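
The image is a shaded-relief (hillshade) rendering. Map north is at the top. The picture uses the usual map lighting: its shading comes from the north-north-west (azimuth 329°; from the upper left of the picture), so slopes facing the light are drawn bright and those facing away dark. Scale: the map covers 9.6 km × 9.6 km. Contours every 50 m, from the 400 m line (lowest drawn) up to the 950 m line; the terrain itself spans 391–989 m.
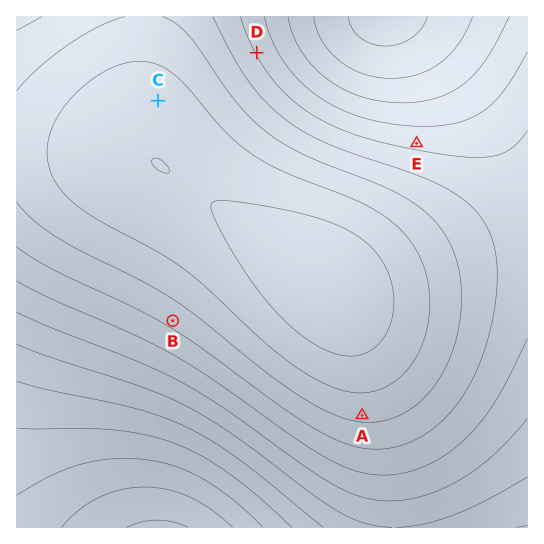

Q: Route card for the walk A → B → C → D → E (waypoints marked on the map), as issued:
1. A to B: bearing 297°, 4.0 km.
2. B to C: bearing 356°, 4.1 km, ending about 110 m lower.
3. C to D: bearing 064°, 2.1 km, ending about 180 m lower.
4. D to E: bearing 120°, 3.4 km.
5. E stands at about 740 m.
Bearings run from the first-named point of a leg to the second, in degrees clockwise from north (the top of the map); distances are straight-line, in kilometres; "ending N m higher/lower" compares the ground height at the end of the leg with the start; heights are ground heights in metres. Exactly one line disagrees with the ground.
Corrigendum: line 2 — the sense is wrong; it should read higher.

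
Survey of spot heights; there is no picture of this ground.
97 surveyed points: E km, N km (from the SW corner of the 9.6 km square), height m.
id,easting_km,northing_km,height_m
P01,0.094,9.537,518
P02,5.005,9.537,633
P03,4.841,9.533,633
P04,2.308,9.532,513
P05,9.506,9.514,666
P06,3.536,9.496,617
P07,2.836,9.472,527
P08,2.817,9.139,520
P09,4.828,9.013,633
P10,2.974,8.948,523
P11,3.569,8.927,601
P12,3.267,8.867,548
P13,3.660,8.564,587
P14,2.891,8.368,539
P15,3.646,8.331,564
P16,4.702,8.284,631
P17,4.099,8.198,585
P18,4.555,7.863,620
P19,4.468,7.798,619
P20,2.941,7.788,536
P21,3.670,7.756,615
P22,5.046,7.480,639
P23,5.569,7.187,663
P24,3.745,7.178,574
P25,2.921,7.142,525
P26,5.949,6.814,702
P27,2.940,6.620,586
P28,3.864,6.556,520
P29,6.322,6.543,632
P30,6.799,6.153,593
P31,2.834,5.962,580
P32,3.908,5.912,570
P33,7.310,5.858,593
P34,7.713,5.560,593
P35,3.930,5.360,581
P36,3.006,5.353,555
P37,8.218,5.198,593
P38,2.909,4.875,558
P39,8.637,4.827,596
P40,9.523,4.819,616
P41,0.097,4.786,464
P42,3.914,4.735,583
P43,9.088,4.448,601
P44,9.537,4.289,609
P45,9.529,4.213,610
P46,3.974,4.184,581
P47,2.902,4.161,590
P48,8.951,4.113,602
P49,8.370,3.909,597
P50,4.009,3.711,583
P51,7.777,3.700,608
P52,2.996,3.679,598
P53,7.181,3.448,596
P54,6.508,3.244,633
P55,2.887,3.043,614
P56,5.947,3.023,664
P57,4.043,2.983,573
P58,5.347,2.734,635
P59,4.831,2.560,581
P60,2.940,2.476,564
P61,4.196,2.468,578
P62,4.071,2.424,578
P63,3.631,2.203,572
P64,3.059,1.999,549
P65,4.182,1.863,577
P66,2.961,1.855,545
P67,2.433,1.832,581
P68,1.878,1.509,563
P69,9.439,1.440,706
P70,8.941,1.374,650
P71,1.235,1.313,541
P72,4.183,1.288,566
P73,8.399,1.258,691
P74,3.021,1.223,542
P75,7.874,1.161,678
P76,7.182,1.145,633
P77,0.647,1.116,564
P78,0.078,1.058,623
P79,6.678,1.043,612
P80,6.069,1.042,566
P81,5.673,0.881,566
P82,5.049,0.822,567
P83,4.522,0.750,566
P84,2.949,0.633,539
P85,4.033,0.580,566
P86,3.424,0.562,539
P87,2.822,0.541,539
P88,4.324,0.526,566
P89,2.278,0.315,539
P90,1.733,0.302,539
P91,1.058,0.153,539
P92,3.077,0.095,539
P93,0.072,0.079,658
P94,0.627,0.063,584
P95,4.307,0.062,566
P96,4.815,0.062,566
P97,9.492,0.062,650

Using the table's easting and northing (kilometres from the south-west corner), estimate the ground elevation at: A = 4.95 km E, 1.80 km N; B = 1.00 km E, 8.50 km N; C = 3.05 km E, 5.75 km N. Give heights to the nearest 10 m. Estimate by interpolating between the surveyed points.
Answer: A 590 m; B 530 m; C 560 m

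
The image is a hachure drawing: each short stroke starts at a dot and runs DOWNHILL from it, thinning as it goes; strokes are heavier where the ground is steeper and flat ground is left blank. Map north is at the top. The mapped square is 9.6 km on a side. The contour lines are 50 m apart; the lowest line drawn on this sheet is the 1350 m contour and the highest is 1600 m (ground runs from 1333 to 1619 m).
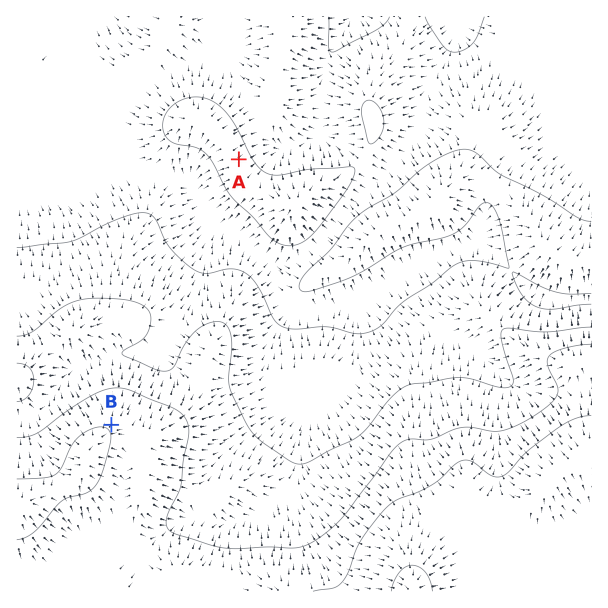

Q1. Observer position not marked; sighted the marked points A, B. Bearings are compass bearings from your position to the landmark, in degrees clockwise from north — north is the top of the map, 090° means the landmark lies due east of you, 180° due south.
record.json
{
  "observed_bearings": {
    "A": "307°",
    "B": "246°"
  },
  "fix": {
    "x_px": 413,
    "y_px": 290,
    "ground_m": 1400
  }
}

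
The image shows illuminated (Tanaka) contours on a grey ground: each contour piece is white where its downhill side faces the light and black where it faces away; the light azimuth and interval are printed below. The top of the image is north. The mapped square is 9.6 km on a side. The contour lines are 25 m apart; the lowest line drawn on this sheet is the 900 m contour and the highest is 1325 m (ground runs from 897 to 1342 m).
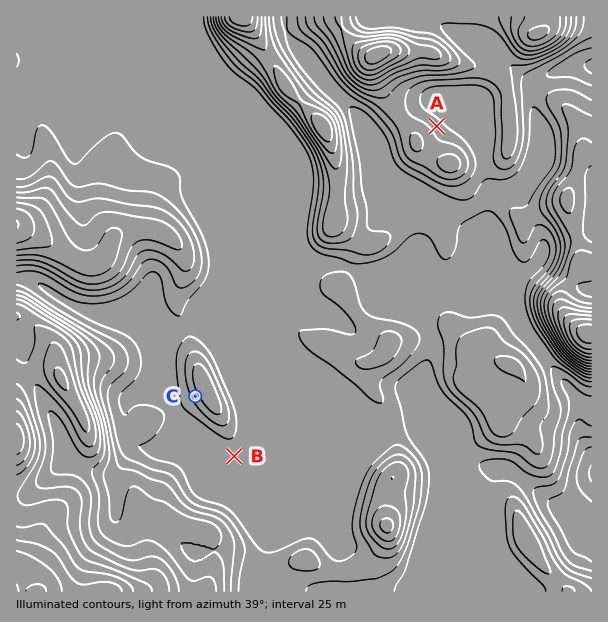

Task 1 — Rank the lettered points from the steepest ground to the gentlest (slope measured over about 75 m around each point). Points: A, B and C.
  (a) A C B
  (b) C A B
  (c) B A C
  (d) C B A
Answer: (b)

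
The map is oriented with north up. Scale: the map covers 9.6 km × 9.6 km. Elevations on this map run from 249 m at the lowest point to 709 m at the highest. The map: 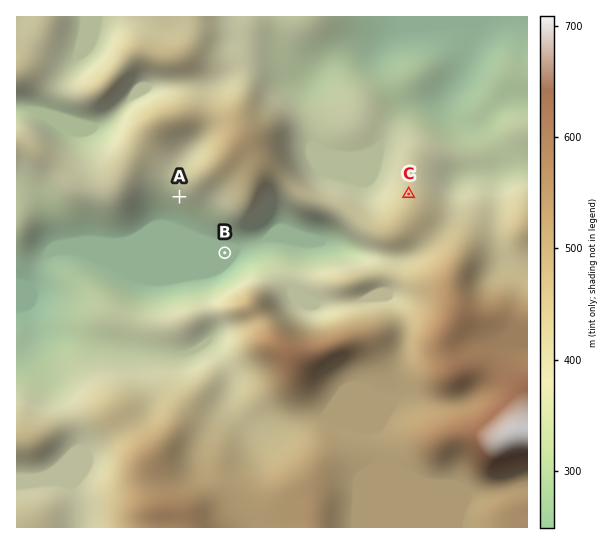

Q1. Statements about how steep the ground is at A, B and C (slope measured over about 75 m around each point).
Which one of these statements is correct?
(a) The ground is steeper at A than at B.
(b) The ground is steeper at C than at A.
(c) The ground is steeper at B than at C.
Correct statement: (a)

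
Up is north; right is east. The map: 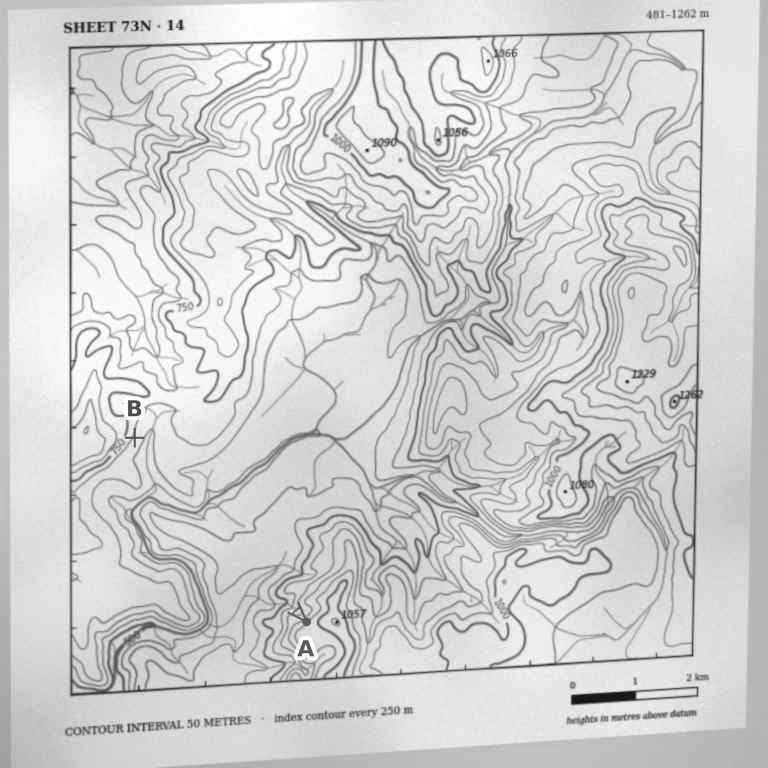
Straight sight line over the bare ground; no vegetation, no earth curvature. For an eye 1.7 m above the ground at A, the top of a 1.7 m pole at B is visible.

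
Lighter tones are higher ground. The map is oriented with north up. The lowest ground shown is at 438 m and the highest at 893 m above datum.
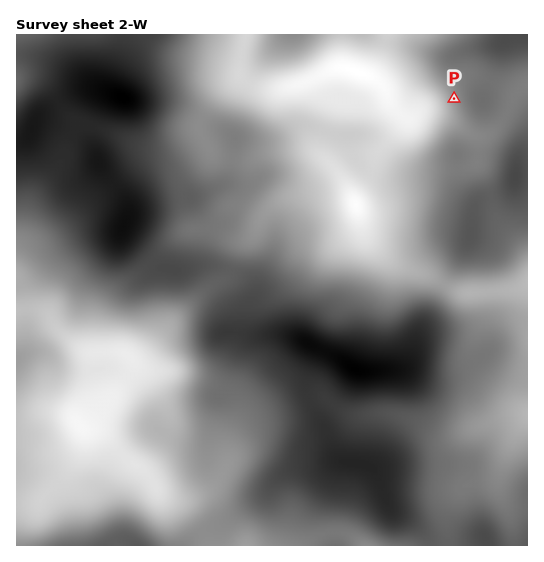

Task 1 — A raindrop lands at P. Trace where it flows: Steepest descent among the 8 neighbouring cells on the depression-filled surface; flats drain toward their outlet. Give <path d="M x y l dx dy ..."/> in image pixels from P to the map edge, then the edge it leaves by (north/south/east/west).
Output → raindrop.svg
<path d="M454 99l20 0 0-2 17-17 3-7 0-18 7-11 9-9"/>
exit: north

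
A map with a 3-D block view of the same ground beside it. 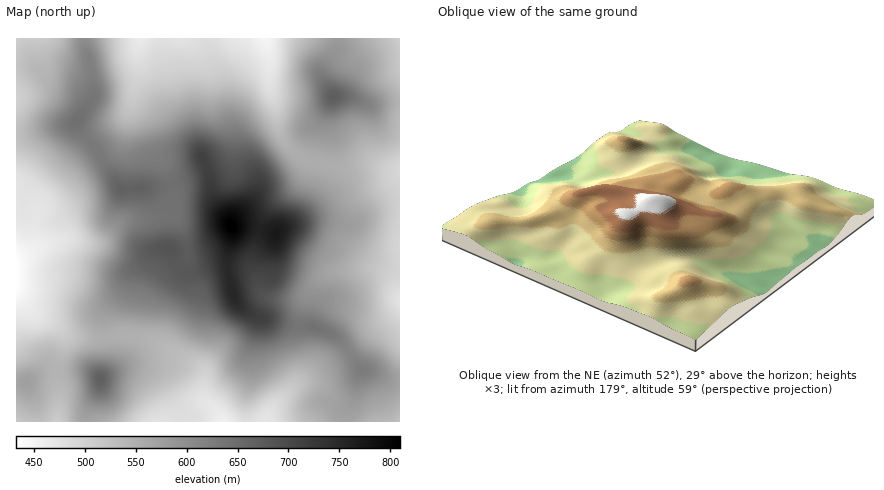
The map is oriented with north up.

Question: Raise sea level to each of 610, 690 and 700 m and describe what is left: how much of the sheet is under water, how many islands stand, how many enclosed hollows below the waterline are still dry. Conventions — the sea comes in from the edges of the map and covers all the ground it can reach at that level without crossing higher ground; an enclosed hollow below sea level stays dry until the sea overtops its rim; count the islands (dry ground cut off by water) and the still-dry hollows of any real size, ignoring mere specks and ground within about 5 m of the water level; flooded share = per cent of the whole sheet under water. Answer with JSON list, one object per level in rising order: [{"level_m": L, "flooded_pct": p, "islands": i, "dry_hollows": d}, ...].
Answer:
[{"level_m": 610, "flooded_pct": 69, "islands": 3, "dry_hollows": 0}, {"level_m": 690, "flooded_pct": 91, "islands": 1, "dry_hollows": 0}, {"level_m": 700, "flooded_pct": 92, "islands": 1, "dry_hollows": 0}]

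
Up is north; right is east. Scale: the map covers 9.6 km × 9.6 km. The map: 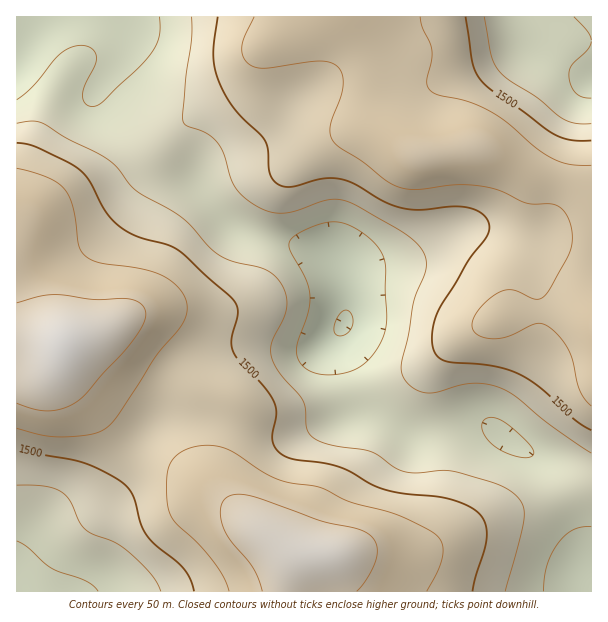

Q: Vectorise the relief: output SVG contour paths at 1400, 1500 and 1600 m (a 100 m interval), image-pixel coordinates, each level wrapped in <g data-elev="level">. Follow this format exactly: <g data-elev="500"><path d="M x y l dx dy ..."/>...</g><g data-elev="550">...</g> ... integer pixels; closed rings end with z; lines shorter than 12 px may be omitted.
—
<g data-elev="1400"><path d="M543 591l4-25 5-12 6-11 8-8 7-5 9-3 9 0"/><path d="M17 541l10 6 24 21 34 13 8 4 5 6"/><path d="M516 456l-16-6-12-10-6-12 0-5 3-4 9-1 10 4 20 16 9 12 0 5-3 2z"/><path d="M318 374l-13-6-6-6-2-6 0-12 11-30 2-18-4-15-15-29-2-9 6-7 14-8 15-5 14-1 12 3 13 8 12 10 7 11 4 13 0 57-3 12-5 11-7 10-9 9-9 4-11 4-12 1z"/><path d="M591 98l-9-1-6-4-5-7-2-11 3-10 16-15 3-8"/><path d="M591 40l-3-8-14-15"/><path d="M159 17l0 19-7 16-14 16-39 36-6 3-4-1-4-2-2-5 1-12 11-21 2-7-1-5-3-4-4-3-6-2-12 2-11 7-27 32-16 14"/></g><g data-elev="1500"><path d="M472 591l15-54-2-13-6-11-11-7-15-6-15-3-33-3-18-4-15-5-21-13-12-5-16-4-30-4-13-6-5-6-3-7 4-26-3-13-11-17-25-25-5-9 0-12 6-26-2-7-4-6-55-50-10-4-32-9-18-11-12-15-17-31-11-11-41-21-19-4"/><path d="M17 449l66 13 20 9 20 12 6 6 4 8 7 25 6 12 9 11 29 24 6 10 4 12"/><path d="M591 141l-19-1-17-5-70-51-8-9-4-10-7-48"/><path d="M218 17l-5 36 1 12 3 12 7 15 9 15 32 34 3 9 1 21 4 9 6 5 9 2 33-8 18 0 14 4 30 18 18 7 19 2 41-3 12 2 9 4 7 9-1 11-4 7-16 21-30 51-4 11-2 12 0 10 3 8 5 5 7 4 45 4 27 8 20 13 34 32 18 11"/></g><g data-elev="1600"><path d="M357 591l12-16 8-18-1-14-7-9-13-6-36-7-66-24-12-3-11 1-6 4-4 7-1 9 3 10 7 15 24 29 8 22"/><path d="M17 403l18 6 13 2 15-3 14-6 9-9 44-49 12-18 4-12-2-6-4-5-6-3-8-1-31 1-42-5-14 1-22 7"/></g>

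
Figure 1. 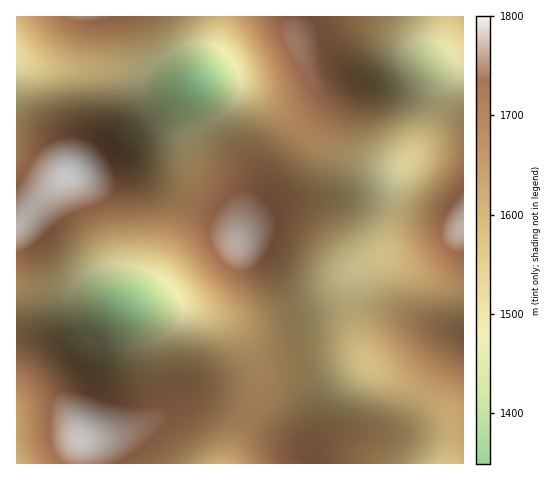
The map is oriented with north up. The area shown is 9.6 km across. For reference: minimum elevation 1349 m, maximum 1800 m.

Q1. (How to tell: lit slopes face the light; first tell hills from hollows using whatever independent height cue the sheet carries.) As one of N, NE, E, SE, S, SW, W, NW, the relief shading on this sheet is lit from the SW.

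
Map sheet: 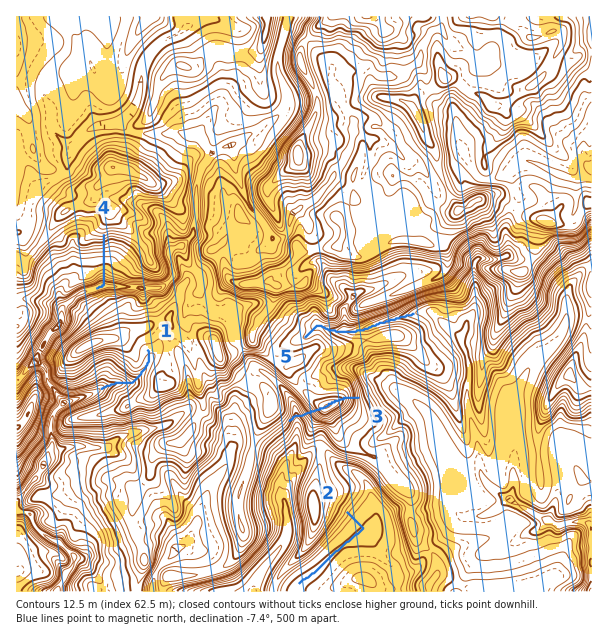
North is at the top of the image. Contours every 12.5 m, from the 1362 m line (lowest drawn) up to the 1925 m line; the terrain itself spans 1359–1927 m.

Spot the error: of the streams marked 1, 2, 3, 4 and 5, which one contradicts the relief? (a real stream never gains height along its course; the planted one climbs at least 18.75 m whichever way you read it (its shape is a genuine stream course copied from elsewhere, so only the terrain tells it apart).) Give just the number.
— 3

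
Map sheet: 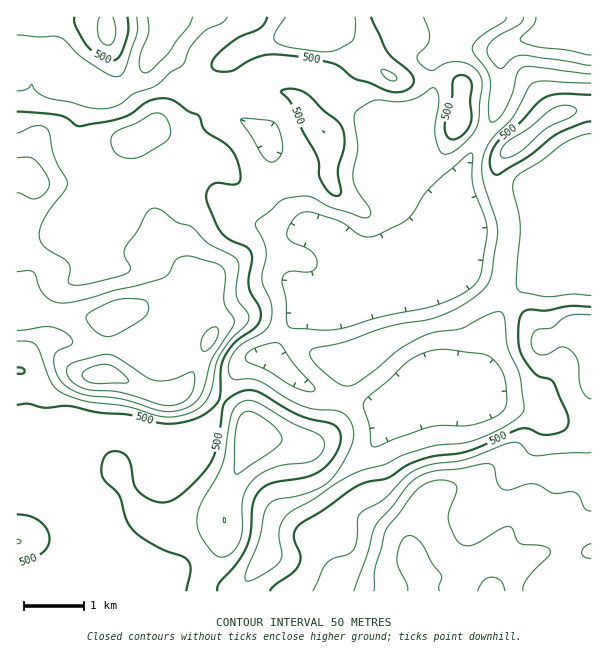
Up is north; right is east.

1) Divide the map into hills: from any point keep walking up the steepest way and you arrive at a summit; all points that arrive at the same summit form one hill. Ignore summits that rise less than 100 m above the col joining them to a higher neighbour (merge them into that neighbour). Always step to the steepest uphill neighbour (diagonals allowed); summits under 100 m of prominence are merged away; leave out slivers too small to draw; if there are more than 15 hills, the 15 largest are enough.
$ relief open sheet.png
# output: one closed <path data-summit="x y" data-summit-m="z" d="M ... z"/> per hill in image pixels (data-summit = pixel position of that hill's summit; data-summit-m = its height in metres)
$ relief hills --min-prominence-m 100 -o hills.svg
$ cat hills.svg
<path data-summit="414 566" data-summit-m="729" d="M591 170l-10 4-31 32-12 63-4 7-20 18-18 26-8 13-10 39-4 6-10 4-23-8-2-3-3-32-10-39 1-19 5-9 6-6-13-1-18-9-8 0-13 8-21 4-11-3-12-13-4-6-14-12-13-2-10 8-6 20 0 19 3 6 11 11 10 4-5 1-6 5-14 15-23 36 25 22 19 12 35 11 39 7 1 4-17 33-38 35-20 13-34 14-7 7-4 15-2 22-24 32-1 8 349-1z"/><path data-summit="102 374" data-summit-m="728" d="M159 44l-8 10-7 17-12 11-16 9-15 0-17-7-31-28-24-4-13 1 1 539 56-1 0-6 7-19 0-15-7-35-12-31-3-21 6-15 11-15 18-4 39 0 32 15 16-1 15-6 17-18 29-55 13-9 16 2 24-37 14-15 6-5 5-1-10-4-11-11-3-6 0-19 5-17 8-9 10-3-15-7-19-20-8-22-8-45-7-7-25-14-18-22-24-9-12-17z"/><path data-summit="252 435" data-summit-m="650" d="M269 356l-15 0-13 9-31 60-10 9-11 6-16 5-9 0-32-15-39 0-10 2-10 5-13 21-2 12 3 15 15 42 4 24 0 15-7 19 1 7 168 0 2-8 24-32 2-22 4-15 7-7 25-9 17-9 50-44 13-24 3-13-39-7-35-11-13-7z"/><path data-summit="305 36" data-summit-m="597" d="M443 16l-273 0-6 17-6 11 24 24 12 17 24 9 18 22 25 14 7 7 9 51 11 21 15 15 24 11 27 30 11 3 21-4 12-6 14-12 0-6-20-34-7-24 0-12 13-21 8-18 18-20 8-13 0-39 14-17z"/><path data-summit="515 146" data-summit-m="572" d="M561 24l-12 8-36 10-13 9 2 36-8 29-22 36-16 34-14 18-14 27-15 16-13 8 7 1 18 9 14 2-7 5-5 9-1 19 10 39 3 32 2 3 17 6 6 2 11-5 5-8 12-42 22-33 22-22 14-66 31-32 11-4 0-131-25-9z"/><path data-summit="107 32" data-summit-m="560" d="M168 16l-151 0-1 35 37 5 31 28 17 7 15 0 16-9 12-11 7-17 13-21 5-13z"/>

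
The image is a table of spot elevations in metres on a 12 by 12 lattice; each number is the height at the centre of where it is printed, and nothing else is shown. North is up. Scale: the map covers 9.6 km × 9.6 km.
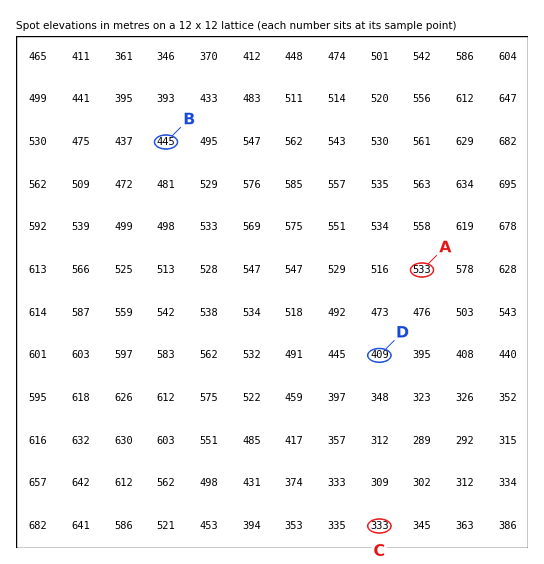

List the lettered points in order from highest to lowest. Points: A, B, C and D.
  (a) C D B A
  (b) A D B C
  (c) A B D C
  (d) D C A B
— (c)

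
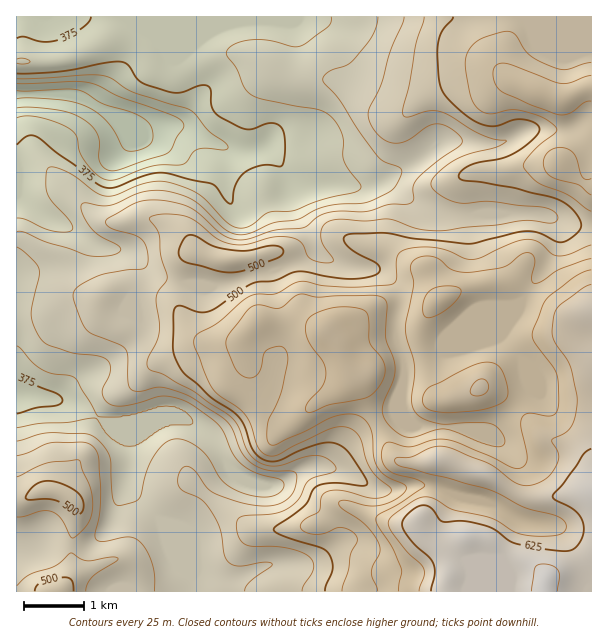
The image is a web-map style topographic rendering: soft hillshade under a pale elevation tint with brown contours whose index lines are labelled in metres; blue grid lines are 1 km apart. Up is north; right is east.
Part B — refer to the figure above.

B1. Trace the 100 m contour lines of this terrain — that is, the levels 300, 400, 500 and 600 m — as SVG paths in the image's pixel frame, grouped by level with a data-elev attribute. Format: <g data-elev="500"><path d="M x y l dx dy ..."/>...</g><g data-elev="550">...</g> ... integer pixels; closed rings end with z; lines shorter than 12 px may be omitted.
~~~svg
<g data-elev="300"><path d="M17 91l51-2 13 2 21 12 29 9 13 7 8 9 1 12-3 4-6 4-9 3-7 0-6-4-7-15-8-10-9-9-9-5-12-5-15-3-32-2-13 1"/></g><g data-elev="400"><path d="M17 346l4 3 12 14 9 7 9 3 18 2 6 3 23 38 22 1 21-5 16-5 10-1 8 1 10 4 6 6 2 5-3 3-19 0-6 2-24 16-6 3-6 0-9-2-9-6-6-6-7-12-3-2-27 4-30 2-21 4"/><path d="M17 63l7 1 6-2-6-4-7 1"/><path d="M331 17l0 6-4 4-27 19-7 1-26-7-16 0-11 2-8 3-5 5-1 4 11 15 8 19 7 7 14 5 52 10 8 3 6 4 6 8 4 10 2 8-1 12 1 7 17 23 0 3-3 3-38 9-26 10-25 2-18 13-11 3-6-1-7-5-27-27-24-11-12-3-12 1-14 3-22 10-11 1-10-4-26-19-18-6-3 1-1 3 0 21 5 9 18 20 2 4 0 5-6 2-13-1-27-11-9-2"/></g><g data-elev="500"><path d="M74 591l-2-10-3-3-4-1-24 5-5 4-1 5"/><path d="M75 513l5 1 3-3 1-7-2-6-7-7-15-8-12-2-9 2-7 5-6 9 0 1 3 2 16-1 11 1 7 4z"/><path d="M222 272l12 0 14-3 30-11 4-3 1-4-2-4-8-1-25 5-18-1-17-4-19-11-5 0-4 2-6 14 0 4 3 5 6 3z"/><path d="M453 17l-12 16-3 14 1 34 3 9 4 6 19 18 17 10 13 2 18-6 9-1 13 4 5 6-6 9-18 14-13 6-33 7-9 6-2 6 5 3 49 8 47 12 10 7 9 11 2 7-4 8-8 7-8 2-6-1-16-8-12-2-59 13-55-6-27-5-38 1-4 4 2 7 9 7 23 12 2 5-2 4-12 5-16 1-23-3-22-4-9 0-21 9-17 1-7 2-35 24-7 3-11 1-18-6-4 1-2 4-1 39 7 18 5 6 25 22 21 14 8 7 6 9 6 21 7 9 9 5 9 0 38-16 10-2 9 0 8 3 7 6 18 27 1 4-2 3-30-3-11 1-7 2-5 5-8 15-30 22 0 3 5 3 41 13 8 5 4 8 1 7-8 24"/></g><g data-elev="600"><path d="M472 395l7 1 7-4 3-5-3-6-6-2-6 4-4 7z"/><path d="M591 284l-9 4-22 17-4 4-2 6-1 21 3 8 14 22 7 36-2 15-5 11-6 5-12 7 6 12 1 6-4 9-7 10-14 7-13 1-9-4-23-17-36-15-10-3-12 2-20 9-15 1-1 3 1 3 5 2 85 23 39 19 32 8 8 6 1 8-5 4-8 2-16 0-15-2-9-3-21-13-39-8-21-12-7-1-8 2-24 16-4 4-1 5 3 7 13 17 19 20 1 7-5 16"/></g>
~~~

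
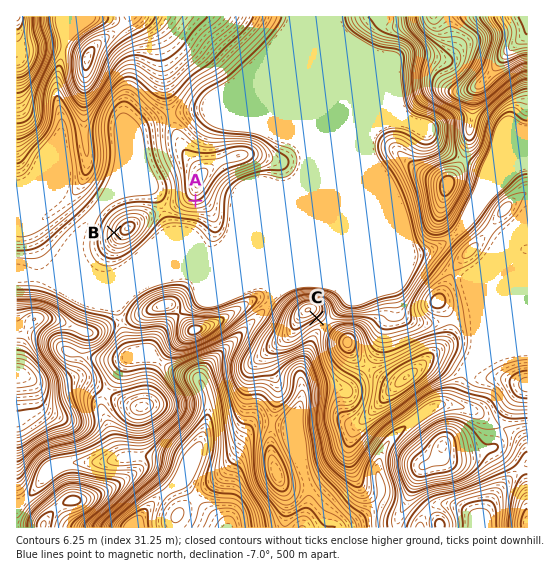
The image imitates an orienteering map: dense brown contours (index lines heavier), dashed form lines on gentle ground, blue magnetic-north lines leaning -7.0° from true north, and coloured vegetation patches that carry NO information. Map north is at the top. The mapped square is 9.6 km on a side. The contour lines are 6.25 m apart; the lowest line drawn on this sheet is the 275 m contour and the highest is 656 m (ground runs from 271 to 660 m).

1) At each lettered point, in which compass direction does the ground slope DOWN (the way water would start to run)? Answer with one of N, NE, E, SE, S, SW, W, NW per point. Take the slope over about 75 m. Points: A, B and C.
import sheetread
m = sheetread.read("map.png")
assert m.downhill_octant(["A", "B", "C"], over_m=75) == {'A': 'S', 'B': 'W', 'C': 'SE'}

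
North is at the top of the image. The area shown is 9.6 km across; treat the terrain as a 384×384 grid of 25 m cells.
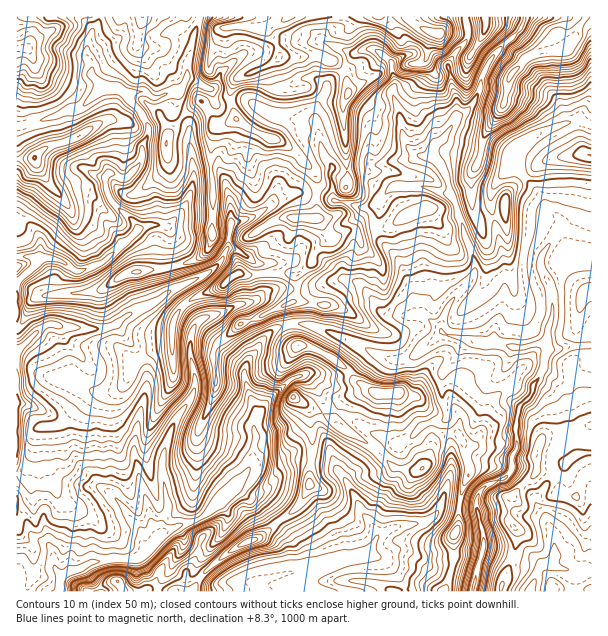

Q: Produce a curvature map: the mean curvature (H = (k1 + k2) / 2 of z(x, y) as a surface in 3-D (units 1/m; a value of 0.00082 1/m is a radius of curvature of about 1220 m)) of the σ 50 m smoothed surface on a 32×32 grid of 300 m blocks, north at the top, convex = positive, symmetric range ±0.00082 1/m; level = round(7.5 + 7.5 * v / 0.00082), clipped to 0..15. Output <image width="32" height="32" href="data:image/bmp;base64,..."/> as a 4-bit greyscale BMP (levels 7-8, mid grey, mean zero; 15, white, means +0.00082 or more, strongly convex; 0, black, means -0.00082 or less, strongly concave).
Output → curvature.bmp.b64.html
<image width="32" height="32" href="data:image/bmp;base64,Qk12AgAAAAAAAHYAAAAoAAAAIAAAACAAAAABAAQAAAAAAAACAAATCwAAEwsAABAAAAAAAAAAAAAAABEREQAiIiIAMzMzAERERABVVVUAZmZmAHd3dwCIiIgAmZmZAKqqqgC7u7sAzMzMAN3d3QDu7u4A////AIg//7yakmd4iJmXm8DqSoh4YwEGq70jVmZmZmfgq3Z3hnd4cbV5/Ih3d4d40zp3eJeJmXcy83y3d4dlVvF8pXinmYeHeiSWnXd1dnHwqXZomIdlmEt1R1jMR3uS0L54mKiHZ2pJlVSGxFip5l9Qt3inh4lZS6hzl6R3pqppkMd3iIeJSxynhHmkuWZ6mYSpeImIiV0m5WOYinZ4VZaTuIhHd4l3sNhib5eImsWXhjl3eYh4k/R+SDVXna2lh3pIiHmHd6TguhnXGcU0d4iIxKdJiJl28NpSr+s0Z1h2ZWR3lFVVl/CL9BUhWqiFeHmlqIZWlkXKAH7XjMdWd5h4hoid3clDC/4iWomElnhZiIaJKpJ/7JEP+5plVsV3dXh2iGIpMqid8HRmt3qWaLWYZ4e1ipVJYvTZd2uKWHmHi2eHdXuKRVXUOau5h4mJPGtYeEjIk6eCxodHk1VpvCxcVnd5p3ias7WKZpb1ZWZrK2ZmjDRlOLWml1izpYmVf1WZiI2mV3XTp3eKddSWZmt0eaxWj7fBw6mLtmbVpZVoszVmZUSreIaXtFZXtJWHNP12Zml3VzZXp0SZhvQ3iVGulWV7d2apk5bqdmOrlF11j1N1m4VomIPmWLqdaSnjTwzaxplld5eFiWZ2ZYJafy1Qmqhnl1mId0qZmHiZqLpW5xd4"/>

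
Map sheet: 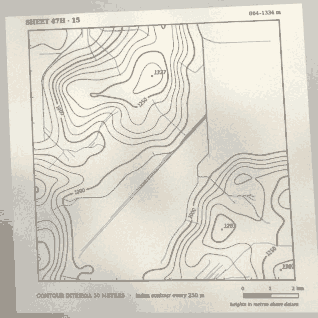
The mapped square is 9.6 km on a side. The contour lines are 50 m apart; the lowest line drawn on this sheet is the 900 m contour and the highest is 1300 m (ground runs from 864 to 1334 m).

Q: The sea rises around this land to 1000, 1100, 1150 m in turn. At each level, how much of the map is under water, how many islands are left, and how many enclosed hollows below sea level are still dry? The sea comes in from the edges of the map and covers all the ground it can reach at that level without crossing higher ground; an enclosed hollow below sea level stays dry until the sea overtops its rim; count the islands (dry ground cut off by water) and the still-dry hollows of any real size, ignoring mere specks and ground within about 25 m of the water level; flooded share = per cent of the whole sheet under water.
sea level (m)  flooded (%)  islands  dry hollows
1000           50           0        0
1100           66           0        0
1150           74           0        0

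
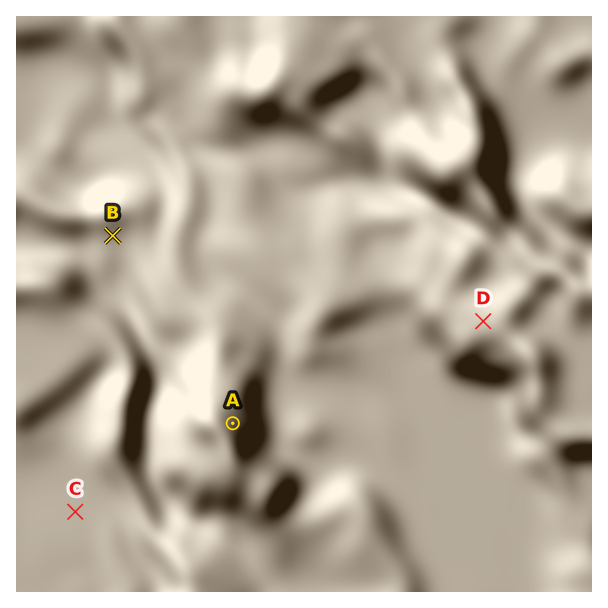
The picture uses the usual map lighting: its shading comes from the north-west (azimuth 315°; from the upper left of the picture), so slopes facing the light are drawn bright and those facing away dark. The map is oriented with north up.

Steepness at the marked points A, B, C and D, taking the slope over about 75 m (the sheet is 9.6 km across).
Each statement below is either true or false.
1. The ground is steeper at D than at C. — true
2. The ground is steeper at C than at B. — false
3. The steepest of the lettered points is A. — true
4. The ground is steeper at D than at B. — false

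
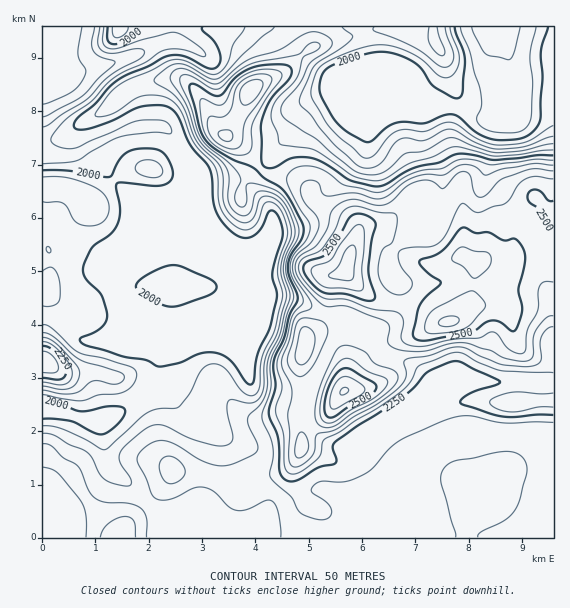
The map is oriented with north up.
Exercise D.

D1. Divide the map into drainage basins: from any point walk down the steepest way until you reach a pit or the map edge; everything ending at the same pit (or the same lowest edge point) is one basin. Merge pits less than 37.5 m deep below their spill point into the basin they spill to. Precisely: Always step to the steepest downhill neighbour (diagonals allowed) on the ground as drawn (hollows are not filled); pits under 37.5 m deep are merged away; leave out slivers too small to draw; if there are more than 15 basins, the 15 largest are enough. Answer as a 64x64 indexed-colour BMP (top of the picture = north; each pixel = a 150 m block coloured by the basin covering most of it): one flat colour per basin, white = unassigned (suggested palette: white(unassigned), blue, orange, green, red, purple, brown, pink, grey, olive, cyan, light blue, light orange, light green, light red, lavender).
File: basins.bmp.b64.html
<image width="64" height="64" href="data:image/bmp;base64,Qk12CAAAAAAAAHYAAAAoAAAAQAAAAEAAAAABAAQAAAAAAAAIAAATCwAAEwsAABAAAAAAAAAA////ALR3HwAOf/8ALKAsACgn1gC9Z5QAS1aMAMJ34wB/f38AIr28AM++FwDox64AeLv/AIrfmACWmP8A1bDFAERERERDERERERERERERERERERERERERERERERERERERRERERDMxERERERERERERERERERERERERERERERERERFERERDMzEREREREREREREREREREREREREREREREREREUREREMzMxERERERERERERERERERERERERERERERERERREREMzMzMxERERERERERERERERERERERERERERERERFEREMzMzMzEREREREREREREREREREREREREREREREREUREQzMzMzMxERERERERERERERERERERERERERERERERREQzMzMzMzMRERERERERERERERERERERERERERERERFEQzMzMzMzMxEREREREREREREREREREREREREREREREUQzMzMzMzMzERERERERERERERERERERERERERERERERMzMzMzMzMzEREREREREREREREREREREREREREREREREzMzMzMzMzMRERERERERERERERERERERERERERERERETMzMzMzMzMxERERERERERERERERERERERERERERERERMzMzMzMzMxEREREREREREREREREREREREREREREREREzMzMzMzMzERERERERERERERERERERERERERERERERETMzMzMzMzMRERERERERERERERERERERERERERERERERMzMzMzMzMxEREREREREREREREREREREREREREREREREzMzMzMzMzERERERERERERERERERERERERERERERERETMzMzMzMxERERERERERERERERERERERERERERERERERMzMzMzMxEREREREREREREREREREREREREREREREREREzMzMzERERERERERERERERERERERERERERERERERERETERERERERERERERERERERERERERERERERERERERERERERERERERERERERERERERERERERERERERERERERERERERERERERERERERERERERERERERERERERERERERERERERERERERERERERERERERERERERERERERERERERERERERERERERERERERERERERERERERERERERERERERERERERERERERERERERERERERERERERERERERERERERERERERERERERERERERERERERERERERERERERERERERERERERERERERERERERERERERERERERERERERERERERERERERERERERERERERERERERERERERERERERERERERERERERERERERERERERERERERERERERERERERERERERERERERERERERERERERERERERERERERERERERERERERERERERERERERERERERERERERERERERERERERERERERERERERERERERERERERERERERERERERERERERERERERERERERERERERERERERERERERERERERERERERERERERERERERIRERERERERERERERERERERERERERERERERERERERERIiIiEREREREREREREREREREREREREREREREREREREREiIiIRERERERERERERERERERERERERERERERERERERESIiIhERERERERERERERERERERERERERERERERERERERIiIiERERERERERERERERERERERERERERESIiEREREREiIiIhEREREREREREREREREREREREREREiIiIhERERESIiIiERERERERERERERERERERERERERIiIiIiIRERERIiIiIhEhERERERERERERERERERERERIiIiIiIiERERIiIiIiIiERERERERERERERERERERERIiIiIiIiIiIiIiIiIiIiIRERERERERERERERERERERIiIiIiIiIiIiIiIiIiIiIhERERERERERERERERERIiIiIiIiIiIiIiIiIiIiIiIiERERERERERERERERERIiIiIiIiIiIiIiIiIiIiIiIiIRERERERERERERERERIiIiIiIiIiIiIiIiIiIiIiIiIhEREREREREREREREREiIiIiIiIiIiIiIiIiIiIiIiIiERERERERERERERERIiIiIiIiIiIiIiIiIiIiIiIiIiIRERERERERERERERIiIiIiIiIiIiIiIiIiIiIiIiIiIhERERERERERERERESIiIiIiIiIiIiIiIiIiIiIiIiIiERERERERERERERERIiIiIiIiIiIiIiIiIiIiIiIiIiIRERERERERERERERESIiIiIiIiIiIiIiIiIiIiIiIiIhERERERERERERERERIiIiIiIiIiIiIiIiIiIiIiIiIiERERERERERERERERESIiIiIiIiIiIiIiIiIiIiIiIiIREREREREREREREREREiIiIiIiIiIiIiIiIiIiIiIiIhEREREREREREREREREREiIiIiIiIiIiIiIiIiIiIiIiEREREREREREREREREREREiIiIiIiIiIiIiIiIiIiIiIRERERERERERERERERERERIiIiIiIiIiIiIiIiIiIiIhERERERERERERERERERERESIiIiIiIiIiIiIiIiIiIiEREREREREREREREREREREREiIiIiIiIiIiIiIiIiIiIRERERERERERERERERERERESIiIiIiIiIiIiIiIiIiIhERERERERERERERERERERERIiIiIiIiIiIiIiIiIiIi"/>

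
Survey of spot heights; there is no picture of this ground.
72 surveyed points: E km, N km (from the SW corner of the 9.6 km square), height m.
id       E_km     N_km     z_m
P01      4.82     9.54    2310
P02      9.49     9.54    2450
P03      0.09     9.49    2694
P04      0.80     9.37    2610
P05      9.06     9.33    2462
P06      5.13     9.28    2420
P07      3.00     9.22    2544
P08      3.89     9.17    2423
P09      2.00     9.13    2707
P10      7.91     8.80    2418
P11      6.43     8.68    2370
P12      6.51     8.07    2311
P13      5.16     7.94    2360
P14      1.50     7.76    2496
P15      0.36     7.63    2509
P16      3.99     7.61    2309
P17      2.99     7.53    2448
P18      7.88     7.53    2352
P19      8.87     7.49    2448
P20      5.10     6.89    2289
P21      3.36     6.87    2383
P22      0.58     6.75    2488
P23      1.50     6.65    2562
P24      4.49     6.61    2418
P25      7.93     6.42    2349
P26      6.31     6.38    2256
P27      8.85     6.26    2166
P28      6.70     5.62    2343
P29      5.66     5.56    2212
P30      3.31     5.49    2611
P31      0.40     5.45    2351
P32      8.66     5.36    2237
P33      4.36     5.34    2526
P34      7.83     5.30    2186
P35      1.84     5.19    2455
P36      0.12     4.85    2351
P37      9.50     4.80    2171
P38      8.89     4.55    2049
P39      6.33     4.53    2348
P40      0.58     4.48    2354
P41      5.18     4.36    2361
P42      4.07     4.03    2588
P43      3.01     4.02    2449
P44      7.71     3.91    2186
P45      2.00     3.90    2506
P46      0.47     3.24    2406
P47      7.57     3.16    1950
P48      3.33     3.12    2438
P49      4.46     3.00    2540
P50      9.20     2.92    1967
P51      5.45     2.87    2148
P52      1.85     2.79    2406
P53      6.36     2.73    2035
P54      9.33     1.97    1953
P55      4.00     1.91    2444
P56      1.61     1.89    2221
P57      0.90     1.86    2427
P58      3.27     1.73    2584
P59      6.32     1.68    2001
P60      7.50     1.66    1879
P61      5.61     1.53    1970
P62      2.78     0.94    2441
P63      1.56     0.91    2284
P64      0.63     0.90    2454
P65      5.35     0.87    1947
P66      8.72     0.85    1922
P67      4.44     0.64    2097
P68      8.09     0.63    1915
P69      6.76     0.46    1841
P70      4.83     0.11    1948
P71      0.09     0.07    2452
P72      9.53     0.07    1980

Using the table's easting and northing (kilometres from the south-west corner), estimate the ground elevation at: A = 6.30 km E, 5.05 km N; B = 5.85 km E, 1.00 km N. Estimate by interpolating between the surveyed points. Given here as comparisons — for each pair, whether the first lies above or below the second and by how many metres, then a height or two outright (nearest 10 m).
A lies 300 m above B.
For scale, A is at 2250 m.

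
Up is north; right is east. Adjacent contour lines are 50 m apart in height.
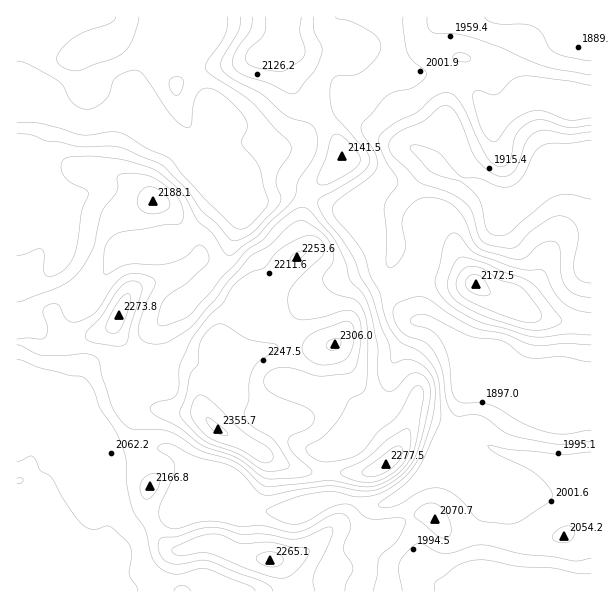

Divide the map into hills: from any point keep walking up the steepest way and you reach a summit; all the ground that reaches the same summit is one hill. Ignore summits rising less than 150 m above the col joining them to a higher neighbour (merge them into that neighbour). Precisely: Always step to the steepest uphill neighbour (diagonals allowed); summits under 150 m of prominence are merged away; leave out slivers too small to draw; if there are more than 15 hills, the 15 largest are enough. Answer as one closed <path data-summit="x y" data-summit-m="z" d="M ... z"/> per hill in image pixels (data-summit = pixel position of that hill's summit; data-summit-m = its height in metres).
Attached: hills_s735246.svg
<path data-summit="218 429" data-summit-m="2356" d="M591 16l-575 1 1 575 21 0 19-16 33-8 14-11 4-14 0-31-8-29 0-21 2-2 27-2 30-10 6 0 12 6 11 11 10 15 42 16 14 14 27 2 28-10 20-3 19 0 17 6 16 0 18-7 17 38 6 34 12 12 13 6 29 4 116-1 0-195-11 4-9-3-27 0-32-13-12-14-33-14-28-28-11-6-13-2-6-2-8-10-12-29 0-13 7-21-3-18 2-18 35-43 10 2 11 7 31 13 20 20 3 0 21-12 27-27 38-7z"/><path data-summit="476 284" data-summit-m="2173" d="M591 163l-37 6-27 27-21 12-3 0-20-20-22-8-20-12-10-2-31 35-6 15 3 29-7 21 0 13 4 14 12 21 10 6 9 0 15 8 28 28 33 14 12 14 15 7 17 6 27 0 9 3 9-3 2-2z"/><path data-summit="270 560" data-summit-m="2265" d="M165 448l-13 2-23 8-27 2-2 2 0 21 8 29 0 31-4 14-14 11-33 8-18 16 86 0 25-10 30-4 12 0 6 4 3 10 274-1-28-3-13-6-8-7-5-9-3-24-6-20-13-24-18 7-16 0-17-6-19 0-20 3-28 10-27-2-14-14-42-16-10-15-11-11z"/>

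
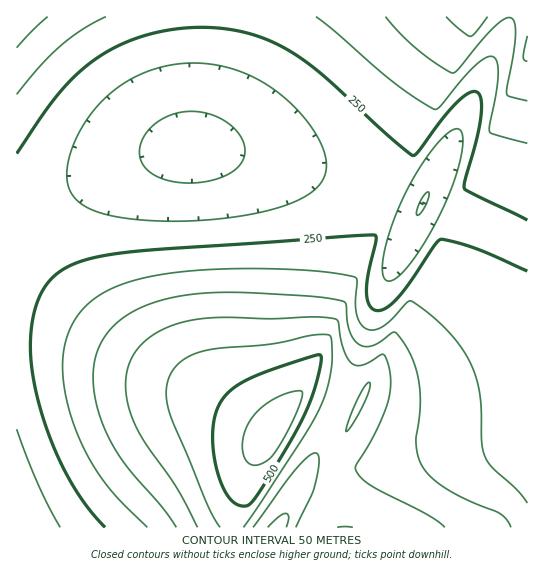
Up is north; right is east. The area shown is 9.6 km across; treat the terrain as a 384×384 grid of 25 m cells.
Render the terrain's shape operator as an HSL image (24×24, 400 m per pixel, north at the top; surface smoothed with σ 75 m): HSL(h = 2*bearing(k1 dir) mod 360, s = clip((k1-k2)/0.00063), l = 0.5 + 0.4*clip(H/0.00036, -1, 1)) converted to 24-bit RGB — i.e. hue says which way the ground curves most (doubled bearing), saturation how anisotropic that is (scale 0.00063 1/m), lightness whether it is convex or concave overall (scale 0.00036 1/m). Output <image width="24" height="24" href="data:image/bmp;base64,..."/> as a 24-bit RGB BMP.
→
<image width="24" height="24" href="data:image/bmp;base64,Qk32BgAAAAAAADYAAAAoAAAAGAAAABgAAAABABgAAAAAAMAGAAATCwAAEwsAAAAAAAAAAAAAhXJ6h3J6iXN6iXR8iHZ+gnaEbW6EZnKHe4eKsaGD/9zMDo+MADIz/8xmk6GAhZWZhYmegoWif4OjfICkeXukdnalopKprIafhHR9hnR+iHZ+iXh/iHqBhHqFcnaGZ3iKdYWMpZuH6Lea/6h6ADY8AGZI5cVjdZJkfY1qgIlugYZwgINwfoBwe35vlo9tn2VjhHWBhneBh3mCiHuDiH6FhH+Hd32Jan+ObYiSmZqJv6GO/9bMC2Z1AC0z/8BfQo00bopXfodigIVjgYNjgIFjfH5jiodhjW1gg3eDhXmFh3yGiH6HiYGIhYKJfISLboiRZ5CYgJiXrpaS7qym/2RjAD1KAN7L36NxSYhTXoVXeYJrf4Fwf39wfX5vgoFugnVvf3iEgXuFg36HhYGIhoOKhYWLgYmOdY+TZ5iZb5uZjZKcvJGd/83MC16FAEZW/7mkYo+AZIqBaYZ7dYF6fH9+fXt+f3t7f3p+enmFfHyHf3+JgYOKhIaMhYmOhI2QfZOUb5mWZpyWeJmVoo6d8a21/2CjAExu/xvx15R7XpSTZ4SOc3yIeXuEfXuDfnuDfXuDeX6He4GJfoSMgIeOg4qQhY2Sho+Tg5SVeZeWa5qUaZqRfJSVqYig/8zODlSMBF+E/tLNXoOlX3GUbnKLeXeHfXqGfnuFfnqFeISKeoeNfIqQf4ySgY6UhJCWhpGWh5OXgpSXd5eXa5eSa5SPe4SR756j/03PAH+q/2T62Xi0ZFyYcmyNfHaJf3qHgHqGf3qFdoqNeI6QepCSfJKUf5OVgpOWhJOWh5KWhpCVgI+TdpGRbI+NbIiKfpac/9XMBnWUBUh7/7G6gl6Xfm2NgXaIgnmGgXqGgXqFdI6KdZCMdpKOeZOPe5SQfpSRgZORhZGRho2PhImNf4eKdYeIao2Hapx49LqW5ZEMAyU0/zBbyWZ7h3CJhXeGhHmFg3mEg3mDcY+FcpGHc5KIdZKJd5KJepGJfo+JgY2JhYqJhYWIhIKGfYKEdIZ6dYxqoJZg/6aSBCYvBz1T/66miHSChXeBhHmBg3mBgnmAb4+BcJGCcJGCcpGCdJCCdo+CeoyCfYmBgYaBhIKBhX6AhHx9g355hYJxin5q+JR/CX+tACkz/15OtnZzhHd8g3h8gnh9gXh9bo98bpB8bpB8b498cI57c4x6dYl6eIZ5f4N7g397hHp5hXd3hnZ1h3ZyiHRvnHJr/5iKACs0Blpt/7GkhHZ3g3Z4gnd4gXd5bY94bY94bY53bYx1bop0cIhzcoVyd4J0foB1gX11g3l0hHZyhnRxh3NwiHJviXJv+6CRB4GaACsz/3pjqnhwg3Z1gnd1gXd2bY10bIxzbItxbIlvbIdtboRtcoJudn9vfH5wf3tvgXhug3ZuhHRthnNth3NtiHRuonZr/495ACwzCGx8/qqZg3hzgnh0gXl1bYtwbIlua4hsbYVrboNqcYFqc35qdnxqe3xqfXppf3hpgXdpg3ZphXVqhnZqh3driHhs/6iVCHJ/ACwz/4tyoHttgnpygXtzb4lwb4ducIRtcYJscoBrc35qdXxpdnppenpofHlofnhogHhogXhpg3hqhXhrhnlsh3ptqnxq/4RlACwzB4OR+qSRg3xygn1zcoZycoRxc4JwdIBvdX5udXxtdnpsdnlseXlsenhrfHlsfnlsgHltgnpuhHpvhXtwhntwhntx/7KhBmNwACwz/5qGl35ygn92dYR1dYF0dn9zd31yd3xxd3pwd3lvd3dveHhveXhve3lvfXpwf3txgHxygnxzhH1zhX10hXx1s4By/3dWACwzBpyx86KRg4F5d4F4eH93eX12eXx1eXp0eXlzeHhyd3dyd3dyeHlyenpzfHx0fn11f352gX53g353hH54hH14hXx5/7utBFlnADQ9/6makYJ6en97e315e3x4e3p3enh2eXd1eHd1d3d1dnd1d3l1eHp2eXx3e314fX55f4B6gYB7gn98g318hH18voV6/2dFAC84ArHV7J+Qe3x9fHp8fHl6fHh5e3d4end4eXd4d3d4d3l5d3t5d3x6eH57eX98eoB9fIB+foB/gX+Ag3+BhH+Bhn6B/8G2AlJhAD1I/7erfnp/f3l+fnh9fXd8fHd7fHh7enh7eHl7d3t8d35+d4B/d4GAeIKCeoODe4KEfYGEfn+EgX+Fg3+GhYCGy4qC/0syADM9AJn5gXiCgXiBgHd/f3d+fnh+fHl9enl9eHt+d36Ad4GCdoOEd4SFd4WGeISHeYOIe4GIfH+Ifn2IgX6JhH+JjICM/8S7AE1dAEZV"/>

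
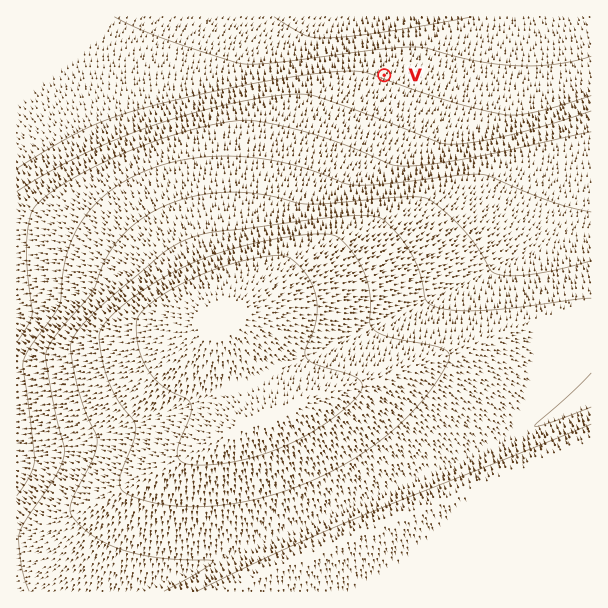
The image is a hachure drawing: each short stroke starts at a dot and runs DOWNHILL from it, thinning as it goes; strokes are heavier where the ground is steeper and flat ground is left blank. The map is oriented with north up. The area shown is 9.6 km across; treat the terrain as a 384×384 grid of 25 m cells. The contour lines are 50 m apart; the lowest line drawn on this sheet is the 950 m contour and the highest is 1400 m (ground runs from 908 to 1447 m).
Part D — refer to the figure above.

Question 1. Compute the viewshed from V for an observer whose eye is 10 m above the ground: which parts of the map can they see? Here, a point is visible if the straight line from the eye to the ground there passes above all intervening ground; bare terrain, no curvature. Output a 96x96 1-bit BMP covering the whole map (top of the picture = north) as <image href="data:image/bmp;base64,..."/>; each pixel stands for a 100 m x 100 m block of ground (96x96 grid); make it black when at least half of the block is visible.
<image width="96" height="96" href="data:image/bmp;base64,Qk2+BAAAAAAAAD4AAAAoAAAAYAAAAGAAAAABAAEAAAAAAIAEAAATCwAAEwsAAAIAAAAAAAAA////AAAAAAAAAAAAAAAAAAAAAAAAAAAAAAAAAAAAAAAAAAAAAAAAAAAAAAAAAAAAAAAAAAAAAAAAAAAAAAAAAAAAAAAAAAAAAAAAAAAAAAAAAAAAAAAAAAAAAAAAAAAAAAAAAAAAAAAAAAAAAAAAAAAAAAAAAAAAAAAAAAAAAAAAAAAAAAAAAAAAAAAAAAAAAAAAAAAAAAAAAAAAAAAAAAAAAAAAAAAAAAAAAAAAAAAAAAAAAAAAAAAAAAAAAAAAAAAAAAAAAAAAAAAAAAAAAAAAAAAAAAAAAAAAAAAAAAAAAAAAAAAAAAAAAAAAAAAAAAAAAAAAAAAAAAAAAAAAAAAAAAAAAAAAAAAAAAAAAAAAAAAAAAAAAAAAAAAAAAAAAAAAAAAAAAAAAAAAAAAAAAAAAAAAAAAAAAAAAAAAAAAAAAAAAAAAAAAAAAAAAAAAAAAAAAAAAAAAAAAAAAAAAAAAAAAAAAAAAAAAAAAAAAAAAAAAAAAAAAAAAAAAAAAAAAAAAAAAAAAAAAAAAAAAAAAAAAAAAAAAAAAAAAAAAAAAAAAAAAAAAAAAAAAAAAAAAAAAAAAAAAAAAAAAAAAAAAAAAAAAAAAAAAAAAAAAAAAAAAAAAAAAAAAAAAAAAAAAAAAAAAAAAAAAAAAAAAAAAAAAAAAAAAAAAAAAAAAAAAAAAAAAAAAAAAAAAAAAAAAAAAAAAAAAAAAAAAAAAAAAAAAAAAAAAAAAAAAAAAAAAAAAAAAAAAAAAAAAAAAAAAAAAAAAAAAAAAAAAAAAAAAAAAAAAAAAAAAAAAAAAAAAAAAAAAAAAAAAAAAAAAAAAAAAAAAAAAAAAAAAAAAPAAAAAAAAAAAAAAAH8AAAAAAAAAAAAAAD/gAAAAAAAAAAAAAB/8AAAAAAAAAAAAAAf/gAAAAAAAAAAAAAP/8AAAAAAAAAAAAAH//gAAAAAAAAAAAAB//4AAAAAAAAAAAAA///AAAAAAAAAAAAAP//wAAAAAAAAAAAAH//8AAAAAAAAAAAAB///gAAAAAAAAAAAB///4AAAAAAAAAAAD////AAAAAAAAAAAD////wAAAAAAAAAAD////+AAAAAAAAAAH/////gAAAAAAAAAH/////8AAAAAAAAAH//////AAAAAAAAAH//////4AAAAAAAAD//////+AAAAAAAAD///////wAAAAAAAD///////+AAAAAAAD////////gAAAAAAB////////8AAAAAAB////////8AAAAAAB////////8AAAAAAB////////8AAAAAAA////////8AAAAAAAf///////8AAAAAAAH///////8AAAAAAAB///////8AAAAAAAAf//////8AAAAAAAAH//////8AAAAAAAAA//////8AAAAAAAAAP/////8AAAAAAAAAD/////8AAAAAAAAAAf////8AAAAAAAAAAH////8AAAAAAAAAAB////8////AAAAAAAf/////////gAAAAAP//////////AAAAAD//////////8AAAAB///8="/>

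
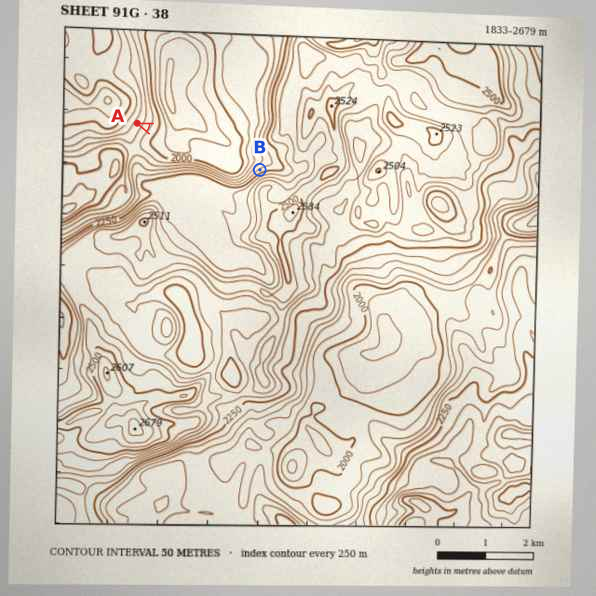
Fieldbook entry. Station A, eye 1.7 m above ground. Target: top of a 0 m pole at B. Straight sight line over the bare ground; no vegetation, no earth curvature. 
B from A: seen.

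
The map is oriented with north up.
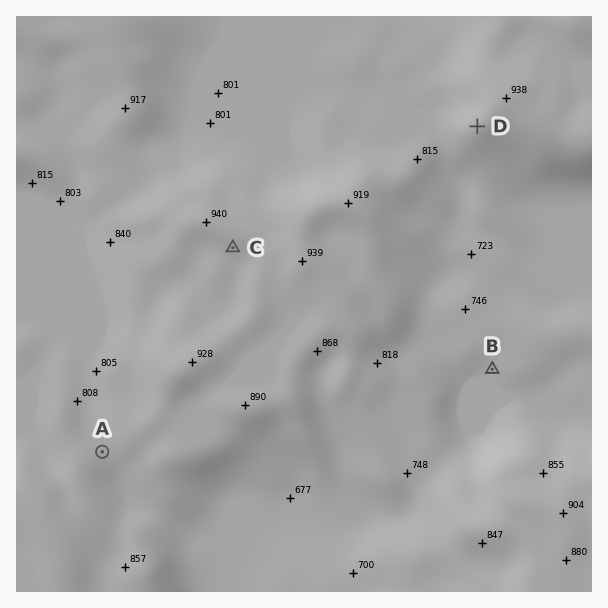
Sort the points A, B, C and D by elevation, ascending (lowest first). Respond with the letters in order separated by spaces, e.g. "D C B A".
B A D C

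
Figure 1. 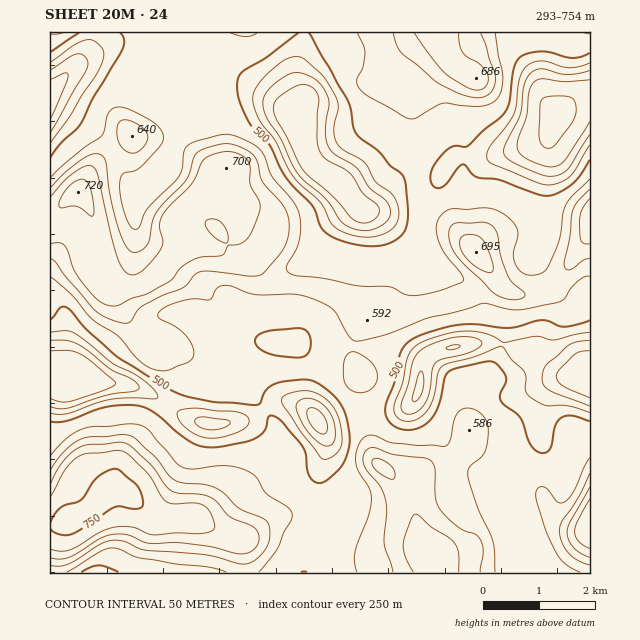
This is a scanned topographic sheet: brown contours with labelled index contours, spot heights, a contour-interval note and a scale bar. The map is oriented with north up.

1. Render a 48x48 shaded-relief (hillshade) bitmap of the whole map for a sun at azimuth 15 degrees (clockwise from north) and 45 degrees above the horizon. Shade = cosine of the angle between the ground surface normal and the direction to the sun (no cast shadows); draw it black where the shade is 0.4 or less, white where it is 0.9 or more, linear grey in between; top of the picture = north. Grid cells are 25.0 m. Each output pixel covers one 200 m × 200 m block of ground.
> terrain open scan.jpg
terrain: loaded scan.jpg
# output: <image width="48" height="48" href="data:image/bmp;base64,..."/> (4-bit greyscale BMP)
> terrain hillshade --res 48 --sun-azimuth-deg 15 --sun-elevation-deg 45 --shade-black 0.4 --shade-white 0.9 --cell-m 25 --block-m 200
<image width="48" height="48" href="data:image/bmp;base64,Qk32BAAAAAAAAHYAAAAoAAAAMAAAADAAAAABAAQAAAAAAIAEAAATCwAAEwsAABAAAAAAAAAAAAAAABEREQAiIiIAMzMzAERERABVVVUAZmZmAHd3dwCIiIgAmZmZAKqqqgC7u7sAzMzMAN3d3QDu7u4A////ABATV2ZVVERDNFeJiJmImXd5mqmaqZmGMSESRVQzNDMzNFeJiJmZmHeJqqmqqZl1IVUxEiISIzNFZ4iJmZmZmIiau7q7qZh0M4h1IRI0RFZ5u7qZmZmZmImrzMvLqYh2ZpmYZUVoiIms3dupmZmZmZmrzLvLmYiJmKmZmHiau7zN3cu6qZmZmImry6u6mYibqbqZmZmr3e7dy7u6qqmZh3mququpmZmrqbqZmZq83u7cuqqqq7qYZXmaqqqpmZq6qqqqqqvd3d3Luqqqq7qWNZqqqqqZmau6mqu7u73tzMzLu6qqq8uVaszMupmJmaupmqzd3e7ty7zMy7qqvNuIvu3duoiJmrupmqze7/7cvN7t3Lqr3tl53d3cuoiZmruZmrze7u3Mze7dy6q87qZqzN7bqZmqqrqZqu7tzMzMzKh3eIrN2lNpq97sqau6u6qrzf/u7d3duFMzRYrLlSN4mqzbmbu7u7vN/+3u//7adVVWZ4mXQRR3iYi5iauqq7ze/7u8zLlkVniIiJhlQ1d3iYeYeaqZmrvN3JmYUyETaImZmZmHd4iJqpiIm7uqu6qqqoh0EBFGiImZmqqqqZmbuph4vu3czLl3eFUxE0V4iJqZqru7qZmqqZdWrd3Muph2VTMiRWeaqrqZqqmZmZmYiIZCNFZ4dndlM0RERFiru7mZmYiHiJiHd3ZTIRE0VVZlM3ZUNGiaqpmJmYiIiIeImYh2VERWZVVmZoZDNXdneIiZmIiId3eaqqqZh3d1RVZniHUzZ3dUVWiZh2Z3d4mruru7uphkV4iImWM2iJmGVnh2VWeJmrvLu7u7u6dWrLqYeERomsy5h3ZURWiru7u7qqqqqWNJzLuYZ1aJm8y6mHZmd3eJqqqqqqqZhiJ7u6qYdmeZm8y6mYiJmZh4maq8y6qZdEi7qpqZhniYm8yoiZmpmZmZmr3u7cqYdpzLqZmZhoiIq8uYiJqZmZqqqs7/7bmYic3cuqmYd4iIq7qZmZiJmZq7u83typiJq93cy6qYiKh5u7qru5eJmavMzd3Jdleau8zMuqqqqrmau6mrzKmJmrzd7+2mM1eau6u7u8zMu7u7upmau7qYis3e/9p0NGiauqu7ze7tzLzduoiJqpqpmrze7JYzV3iZmqvN7u7turzdynZ4mJvMzczdyVMkZ4iZiaq83u3bqbvNyWZ4maze/t3dt1NFeImZiJmZq8u6qru7uHmZqrze7t7cp2Z3iJiJmIiHeaqqq7uqmazLqqq8zN7bl3iIiIiImIh3Z5qZq6qpms3bqpmqq8y5iIiIiHeIiId3d5qZmpqqq8y6mZmaq7qIiHZ3d3iIdlRGiJmZmYqqqqqZmqqqqpd2dkRneJmIZDI2mYh3d2mqqpmZmqqqqXZmQzV4mZmHVEaJmGVDNEeZqqqqqZmZmHZlQ0eZmYh2VovLqFMhEjR4iaqZmZmZiHZlVXmZmId2abzMqFMzQ1NGeJmZmYiIh4d2Z5mYiIdmiry7qXZndlNGeJmZmYiId4iHeJmIiIdnmru7qYiIhw=="/>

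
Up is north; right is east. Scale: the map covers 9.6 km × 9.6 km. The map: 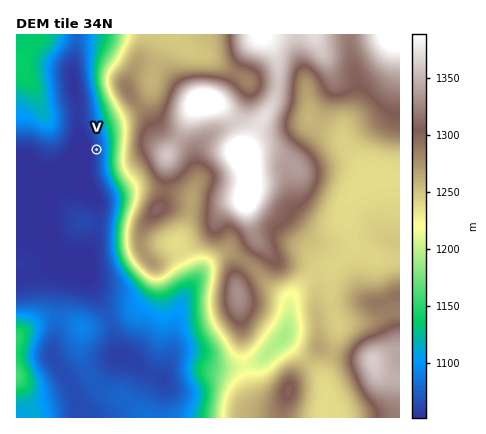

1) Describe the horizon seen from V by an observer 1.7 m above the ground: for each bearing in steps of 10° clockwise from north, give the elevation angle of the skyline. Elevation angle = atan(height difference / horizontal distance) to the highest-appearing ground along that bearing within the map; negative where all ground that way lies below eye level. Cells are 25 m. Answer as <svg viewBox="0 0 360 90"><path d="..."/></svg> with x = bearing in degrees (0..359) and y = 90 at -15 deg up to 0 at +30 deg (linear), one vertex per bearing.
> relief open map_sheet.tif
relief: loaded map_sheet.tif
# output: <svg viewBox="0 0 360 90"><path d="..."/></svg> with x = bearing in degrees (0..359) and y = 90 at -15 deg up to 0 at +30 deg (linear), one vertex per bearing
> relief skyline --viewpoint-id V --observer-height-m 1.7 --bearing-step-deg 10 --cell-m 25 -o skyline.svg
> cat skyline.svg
<svg viewBox="0 0 360 90"><path d="M0 55l10-6 10-4 10-2 10-1 10-1 10-2 10-3 10-1 10-1 10 0 10 1 10 3 10 3 10 5 10 2 10 4 10 6 10 2 10-1 10-1 10 2 10 0 10 1 10 0 10 0 10 0 10-1 10-1 10-1 10-2 10 0 10 1 10 0 10 1 10 1"/></svg>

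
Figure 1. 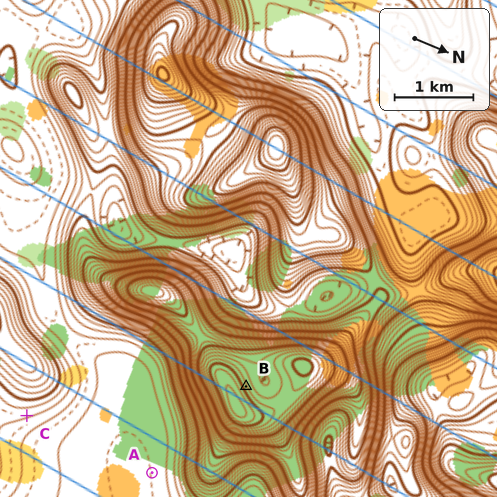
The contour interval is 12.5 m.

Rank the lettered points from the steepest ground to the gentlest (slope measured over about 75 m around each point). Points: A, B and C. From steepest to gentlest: B C A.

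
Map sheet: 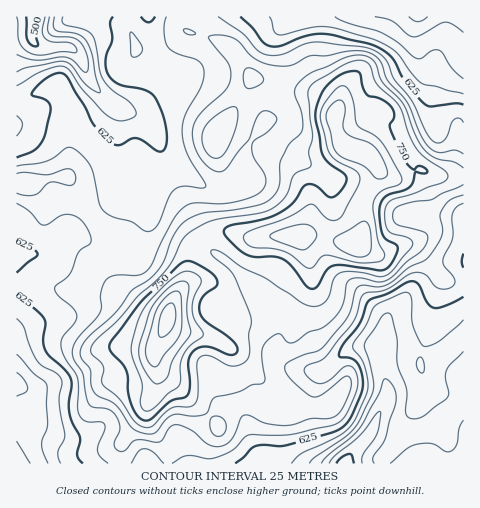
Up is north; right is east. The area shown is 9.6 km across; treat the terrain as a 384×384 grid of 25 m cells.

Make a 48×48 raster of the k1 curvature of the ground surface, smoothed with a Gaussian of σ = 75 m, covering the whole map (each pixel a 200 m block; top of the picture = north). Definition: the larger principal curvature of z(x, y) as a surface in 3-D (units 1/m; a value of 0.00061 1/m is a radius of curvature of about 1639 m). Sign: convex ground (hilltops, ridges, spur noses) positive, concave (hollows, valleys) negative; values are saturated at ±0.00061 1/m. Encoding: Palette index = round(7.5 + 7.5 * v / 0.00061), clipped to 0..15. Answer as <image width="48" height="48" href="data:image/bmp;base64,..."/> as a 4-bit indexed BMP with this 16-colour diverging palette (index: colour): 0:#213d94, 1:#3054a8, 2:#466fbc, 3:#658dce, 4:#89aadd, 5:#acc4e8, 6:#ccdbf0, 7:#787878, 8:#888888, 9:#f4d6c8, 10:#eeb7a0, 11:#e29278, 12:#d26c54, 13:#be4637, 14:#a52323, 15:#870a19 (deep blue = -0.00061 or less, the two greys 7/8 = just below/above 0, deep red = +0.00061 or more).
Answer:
<image width="48" height="48" href="data:image/bmp;base64,Qk32BAAAAAAAAHYAAAAoAAAAMAAAADAAAAABAAQAAAAAAIAEAAATCwAAEwsAABAAAAAAAAAAlD0hAKhUMAC8b0YAzo1lAN2qiQDoxKwA8NvMAHh4eACIiIgAyNb0AKC37gB4kuIAVGzSADdGvgAjI6UAGQqHAIiJq7qpnJZauYiZiId4qYm5Rs7aiIiImYiaqZmrvZV8qZirqXZomYm7eKrMqHeImYmZeIiJvbe9h4itynd4mIicuZiNuHeImYmHeKmHi8z7Vnitypqqqpiay6hqyoiIiJh3ibuFWL/4RYm8ypmrzMzLzKmJy5mIiJiIibyVV7/5ZqupmHiZmave65h4rLmHiKmIma3Ii939quyHh4iIiIm+/ZiHe7qImZd4mJzKvKn+vNqImJiJmaq8/7u4eqqaqXh3ZWrMunjcrLiImYiaqqmJ/9u5eauph2iXVXu6l3ntu5h3mYipiIdVr/qIiauod4mpiauYh4r9mXZXqqqYiIeIr/qImauYd4iarNypmaz8qlRXvcl3mom6rMmIiaqYiImaq83cuqv9u4ee/bhnmqq7iIZniJqYiImZqZq8yYnvu9//uZmIipismHZ3d5mZh3iJiHiJu5e//N24mYmpiZirupmIiJmZiHeIh3eHermf/JZnm6mpiIiaqql3eJmpiIiIh3iId5q+/mRorJiIiImZq5hVd4qpiIiImZmId4qs/5Vnuod4iJqpq5iHh3q5mJmZmZiJmamJ/+mJuId4iJy5mpm7l2i6qrqpmIeJqpdoz/7cmId4h523eIjPuHmrzKqpiIiZmHVXrdu6mIiId62oeHjPyYrLqYqYh4mIiHZmncmIiImGV82Zqr7+2pq5iYmHeIiIiIiHnLh3eKqGaduKzf/+/bqXeZiZiIiImZmInLmIis3d3cqs7+7L7/2omqqZiHeJmYiIi8u73v///tu8u9+4iszbqZmZd3eamId3iqvO7cvMy7qYd6/GR4i7h4iZd3mpiIh3ipmrqYd4mquHd5/lRnerhpmYh4qod4h3iZmYd4dmiayYmZ7mNneqhqqoiKqXd3d4mql3d3dmeKyYiq3paImZh92oiaqHd3eImZiIiGZmebyXaKzsztqJq/7LuqmIeIiIiIiKqGZmirqXV4rN/8vO3bu7u6mIiIiId4isp3d4qpmYd4ruua7/25h4mqmIiIiIiIm9p4mamIiau9/8h7/Kuoh3iqiIiIiIiJnOqImZiZqs///JiOxmq4h3mpd4iJmIiJrOuIiIiZiM/rqpi+dFrHiImoeJmpmHeJq9yYh3h3eP+XiYnsZmrYh4qoiqmJiHiZqc24d3dmiv+HeIz5d4rah4mZq5Z4iJiJmJzJd3dmnP+oeK/piJrLl4mrynZ4iZiIiIrKdnd4m+/Iif/KmZq92pnOuJmZmYh3iHi8h4mqqq/YjvuYiJipvcz9iau6mId3iHacqqqru63YrqeHeIiXnO76is2piHd3iHaM3LqYmZzr3GZ3eIiKzN76eeuph3d3d3auy6qYmInf/KmIeJiNt3vqa+qqmIiId3nOqJqpmIq+/9uYiZiLRYl0fsiaqZmYiKzsdmirupq7u6mImZmIW/tWzZecqZqqu83JdmaJqqqYmYh4mqmZjP/+64i9mJq7uqqZmGeImZh3iJiIiamLh7///bvMiJu5iJmHiZh3iZh3eJmYeamA=="/>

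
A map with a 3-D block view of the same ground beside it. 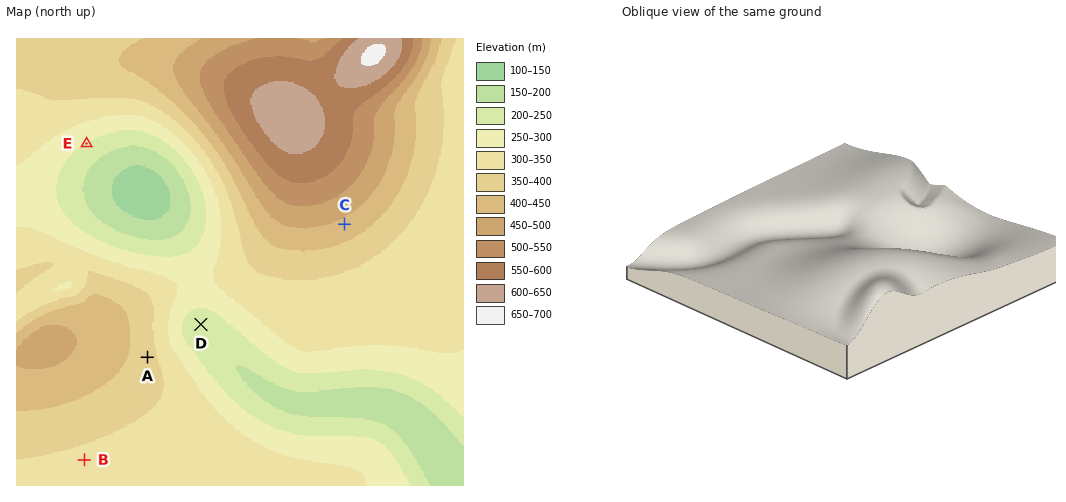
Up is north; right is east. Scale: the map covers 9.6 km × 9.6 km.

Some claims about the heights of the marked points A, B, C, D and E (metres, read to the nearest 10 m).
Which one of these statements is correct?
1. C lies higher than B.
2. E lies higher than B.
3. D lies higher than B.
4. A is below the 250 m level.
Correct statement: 1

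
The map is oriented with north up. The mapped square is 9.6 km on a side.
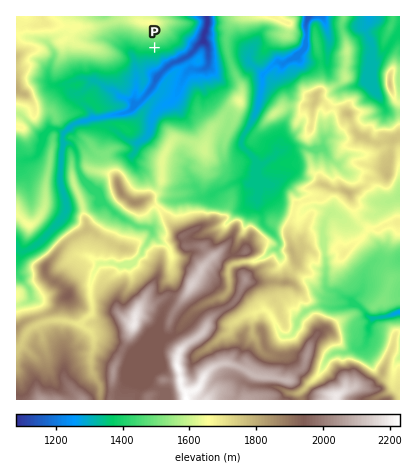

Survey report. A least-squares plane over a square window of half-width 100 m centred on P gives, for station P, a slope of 21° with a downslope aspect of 182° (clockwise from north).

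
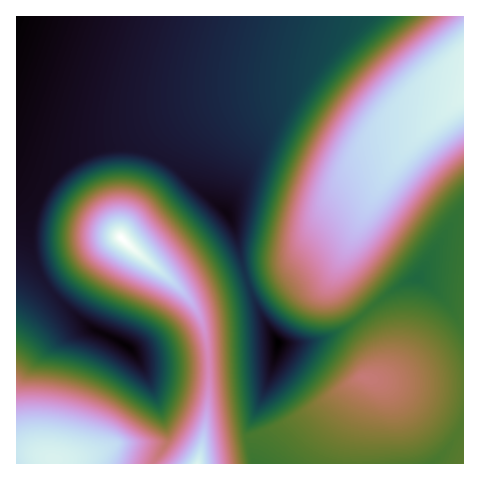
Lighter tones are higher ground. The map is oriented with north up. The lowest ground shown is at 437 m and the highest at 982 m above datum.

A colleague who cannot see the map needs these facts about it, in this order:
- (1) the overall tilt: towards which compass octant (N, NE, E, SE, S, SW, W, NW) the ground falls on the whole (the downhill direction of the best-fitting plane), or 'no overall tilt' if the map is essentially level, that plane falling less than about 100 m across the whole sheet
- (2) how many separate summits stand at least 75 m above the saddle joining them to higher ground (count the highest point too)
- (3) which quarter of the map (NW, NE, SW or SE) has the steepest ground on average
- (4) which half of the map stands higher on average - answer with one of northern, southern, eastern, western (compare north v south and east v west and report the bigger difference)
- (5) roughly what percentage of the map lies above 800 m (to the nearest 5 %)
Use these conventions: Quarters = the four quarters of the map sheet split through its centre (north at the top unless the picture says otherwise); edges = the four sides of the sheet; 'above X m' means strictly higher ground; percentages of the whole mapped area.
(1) Overall the map slopes down towards the north-west.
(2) There are 5 summits with 75 m or more of prominence.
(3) The south-west quarter is the steepest part of the map.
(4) Taken as a whole, the eastern half is higher than the western.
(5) About 20 % of the map lies above 800 m.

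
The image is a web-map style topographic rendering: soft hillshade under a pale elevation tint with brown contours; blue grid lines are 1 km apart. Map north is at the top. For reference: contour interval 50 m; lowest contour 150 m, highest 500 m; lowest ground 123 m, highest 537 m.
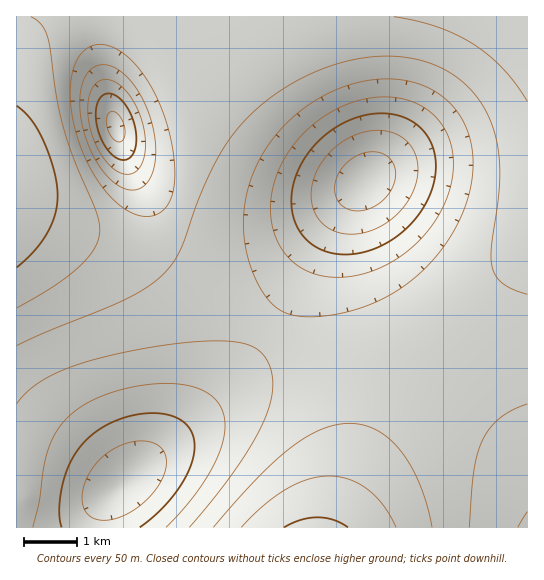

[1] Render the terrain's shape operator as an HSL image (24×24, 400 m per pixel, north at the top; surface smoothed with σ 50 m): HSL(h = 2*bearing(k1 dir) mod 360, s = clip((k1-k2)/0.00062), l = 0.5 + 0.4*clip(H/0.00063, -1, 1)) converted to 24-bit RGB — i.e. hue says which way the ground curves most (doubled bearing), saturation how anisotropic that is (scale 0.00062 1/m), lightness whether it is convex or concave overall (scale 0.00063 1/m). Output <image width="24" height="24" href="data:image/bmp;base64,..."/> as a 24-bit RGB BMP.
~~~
<image width="24" height="24" href="data:image/bmp;base64,Qk32BgAAAAAAADYAAAAoAAAAGAAAABgAAAABABgAAAAAAMAGAAATCwAAEwsAAAAAAAAAAAAAi6VnWJ5jTJZpQ5F3T4OKZmuDf3CFinOEjXeBjnp/jn59j4N+j4Z+kIZ9kIR8j4B7jnp6jXh9jHaBi3WEinSGiXSIhnSIhXWHpZ+Cjop0aoRkS4JPNXpQUXZWcHxlhINsioNxjoR0kIZ2kYh4koh4kYd4kYR4kH94jnl3jXZ5jHV9i3SAiXSDiHSFh3WGhXaGoIdunWdrjGhve2poV3NoOIFRRohFZotWeo5hiJFpkZNtk5Fxk41zkol0kYR1kH91jnl1jXR1jHR6inR9iXSAiHWChnaEhXeEmXhtnWZumWR6jWeCbmeAVoOASYxlTJBTX5NWc5RfgpVljJVqk5Ruko1xkYZyj4BzjnpzjHVzi3R3iXR7iHV+h3WAhneChXiDknNumGlzmWZ/lWeKgmuMaHOHXIuEVZBwVpRgYJVbcZVif5RnipNskZFvkIlxjoJyjHxzi3d0inR2iHV6h3Z9hnd/hXiBhHmCi3VxkG51lGyAlGyLim6Qc2+MaoGMY4+GX5J3X5NqZZNjc5Jof5BsiI9wjYtyjIRzi350iXl1iHV2h3Z5hnd8hXh/hHmAhHqBhXp0iHR2i3N/jnOJiXOOfHONcXmNbYmOaZCHZ5F8aJFya5Bsdo1vf4tzh4l1iIR3iH53iHp3h3d3hnh6hXh9hHl+hHqAg3uBgX93gXp5g3l/h3mGhHiJfXiLdnmMc4KNcIyObo+Ibo+Ab457c4x4d4h3f4V7hIJ8hXx7hnp7h3l8hnl9hXp+hHp/g3uAg3yBeoB5e398fH+AfHyDfHuGenqJeX2Kd4GMdYeNc46OcY+Kco+IdI2HeIqIfISHgH2Gh3yHiHqFiHmDh3mBhnqAhHuAg3yAgn2BeoJ/eYOCeYSEeoOFeoGGe4CIeoCJeYKKeIeLdoyNc5COcZKQcZGSc4mRdX+QeXeQg3eQi3eQjneNjHiIiXmEhnuChHyBg32BeoSFeIWHd4aId4aIeIWIeYOIeoOIe4SIeomKd42Kc5GMb5WRbZWYbIuZbX2Zb26ZgG+ajXCalnKYlHSPj3eIinmEhnuChH2BeoKIeISJd4WKdoaKd4aKeISKeoKJfIWHe4mFd42DcpKEbZeKaJuVZZSdZYGdZmyeeWifj2qhnmygnG+Vl3OLkHeFinqChXyBfICKeYKKd4SLdoeMdImQc4CReHiMfoCFfIh+d455cZR3aZl6Y5yFX5yVXouaYHGZbmKbjWSgo2eho2qTnm6Jl3ODj3iAiHuAfX6KeoCKeYWMdJKUa5CfZm6hhW2YjHqDiIp8gI92eJVvaJpnX5ptWpZ6WZCKXHuLYmOKg2SRnWSTo2aHo2p/nW97lHV6jHl8gH6KfYCKeZGOa6mdVpq7VkW9rVavnW91kYl3jJF1iJdufZplaZdeWY9gVoVsV312X3F4cmh6i2Z5nGNxomZtoGxtmHNykHl3hH+JgIeJc6SDWsugLYvaZhfPyzeXsnJjmYtzk450mJZtl5tmhZZga4pbVn1ZVHVhVnFkYW9lenFmj3FknnVkoHlpm3xvk351h4CHgZF+Z8RpRuORDDvFfQCv3yNJxpZcnpFxlIV0moZunYpnmItiiYlgaHldVnFdU3BeVnFdZnlcholgmY5hno1mm4ptlIZ0iIGAiqR1fOJbNdliGQBzeAB+5Xks0cZbnZVzkn11mXlvn3ZpnnJkkG9ke29nYm9mV3FlVHViVn5aaYpag5dflp1km5pslJBzjYh8nrhrrO5RcZs8HAAzbxZn2es+t9BflpN2j3d3l3Fzn2xuomZunGNyjGZ6dWh8YHB5WH54VoZuWI9gaJhdfZxkiZlsjZNzko14u8Rk6+JEkBlUHAAzMpF5jvJLlcBmjYt6i3h9k3R8m298omqAo2aInWSThWSTY2KLXXqLWpCLW5Z7X5psaZtmepdtgpF0lYx1xK9g5Hc2pwCRIgB/J9yUZORVgqhvhoJ9iHqAjneBlXODnW+JomqTo2ehjWWgcGKcYW+ZX4mZYJuVZJuDapl3cJRxeo91lIZ0uIph1zVLqwbHDyPJQ96mYsNrfZF4g32AhXuBiXqCjneFlXSLm3CVnG2fjmqhemigZmmeZn6dZ5GbapmTb5WFc5F9eIx6kIB1qHBmwEeGiCvIOnHLXb+hcp58f4R+gn2Bg3yBhXyCiHqEjXiJknWRknOXi3Caf2+bcW6bbnmZb4aXcZCUdJCMd4yEeol/i3x3l25zpWCWd1esY4aocZuRfIiAgX6AgX2BgX2Bgn2BhHyDh3uGinqKiniOh3aRgXWTeXSTdHiSdYCRdoeOeIqLeoiGfIaC"/>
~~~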